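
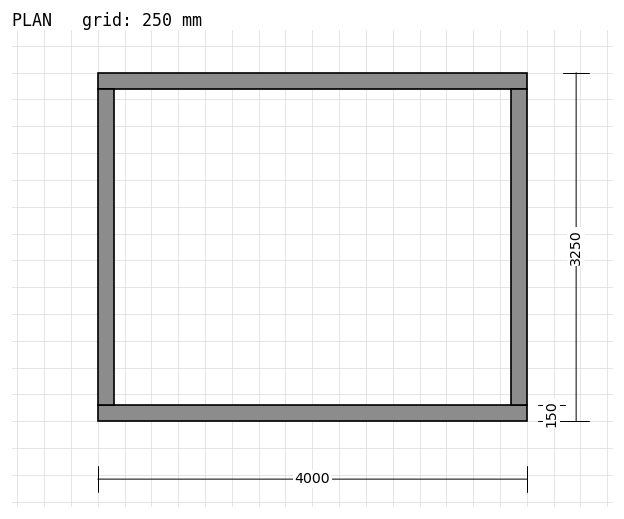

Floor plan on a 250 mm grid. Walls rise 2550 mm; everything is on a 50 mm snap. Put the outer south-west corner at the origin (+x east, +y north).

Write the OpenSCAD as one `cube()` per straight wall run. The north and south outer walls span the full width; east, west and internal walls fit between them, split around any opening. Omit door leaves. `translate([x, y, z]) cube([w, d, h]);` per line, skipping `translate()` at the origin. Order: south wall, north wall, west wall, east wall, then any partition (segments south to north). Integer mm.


cube([4000, 150, 2550]);
translate([0, 3100, 0]) cube([4000, 150, 2550]);
translate([0, 150, 0]) cube([150, 2950, 2550]);
translate([3850, 150, 0]) cube([150, 2950, 2550]);


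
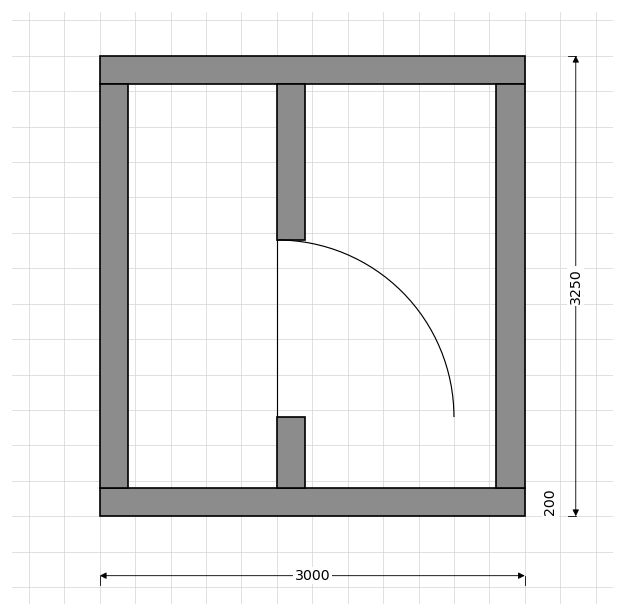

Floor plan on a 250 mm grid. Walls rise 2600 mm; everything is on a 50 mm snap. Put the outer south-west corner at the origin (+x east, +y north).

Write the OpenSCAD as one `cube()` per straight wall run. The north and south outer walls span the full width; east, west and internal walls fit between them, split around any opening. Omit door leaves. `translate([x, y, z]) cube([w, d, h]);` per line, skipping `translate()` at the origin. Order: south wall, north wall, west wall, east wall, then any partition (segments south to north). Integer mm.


cube([3000, 200, 2600]);
translate([0, 3050, 0]) cube([3000, 200, 2600]);
translate([0, 200, 0]) cube([200, 2850, 2600]);
translate([2800, 200, 0]) cube([200, 2850, 2600]);
translate([1250, 200, 0]) cube([200, 500, 2600]);
translate([1250, 1950, 0]) cube([200, 1100, 2600]);


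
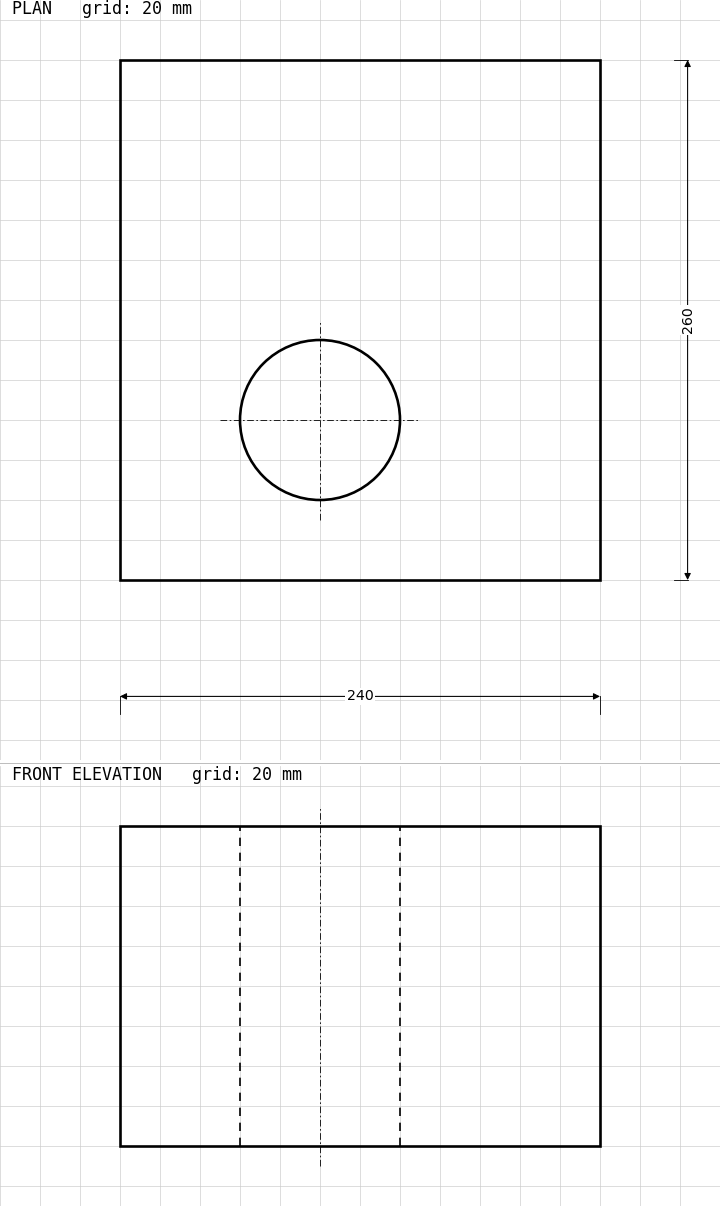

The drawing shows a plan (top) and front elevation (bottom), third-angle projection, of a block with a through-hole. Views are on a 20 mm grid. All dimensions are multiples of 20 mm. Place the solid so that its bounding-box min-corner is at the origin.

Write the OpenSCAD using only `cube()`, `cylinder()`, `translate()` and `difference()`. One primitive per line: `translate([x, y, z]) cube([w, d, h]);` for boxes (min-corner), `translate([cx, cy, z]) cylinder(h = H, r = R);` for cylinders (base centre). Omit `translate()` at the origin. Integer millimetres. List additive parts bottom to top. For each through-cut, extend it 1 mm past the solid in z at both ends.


difference() {
  cube([240, 260, 160]);
  translate([100, 80, -1]) cylinder(h = 162, r = 40);
}


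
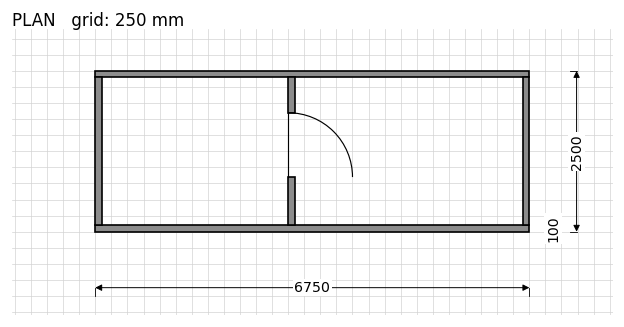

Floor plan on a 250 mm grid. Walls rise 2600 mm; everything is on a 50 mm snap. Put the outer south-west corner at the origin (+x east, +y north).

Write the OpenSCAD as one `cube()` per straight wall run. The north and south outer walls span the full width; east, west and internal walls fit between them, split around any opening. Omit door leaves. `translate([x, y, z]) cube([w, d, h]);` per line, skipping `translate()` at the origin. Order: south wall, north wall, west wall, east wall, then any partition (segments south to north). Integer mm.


cube([6750, 100, 2600]);
translate([0, 2400, 0]) cube([6750, 100, 2600]);
translate([0, 100, 0]) cube([100, 2300, 2600]);
translate([6650, 100, 0]) cube([100, 2300, 2600]);
translate([3000, 100, 0]) cube([100, 750, 2600]);
translate([3000, 1850, 0]) cube([100, 550, 2600]);


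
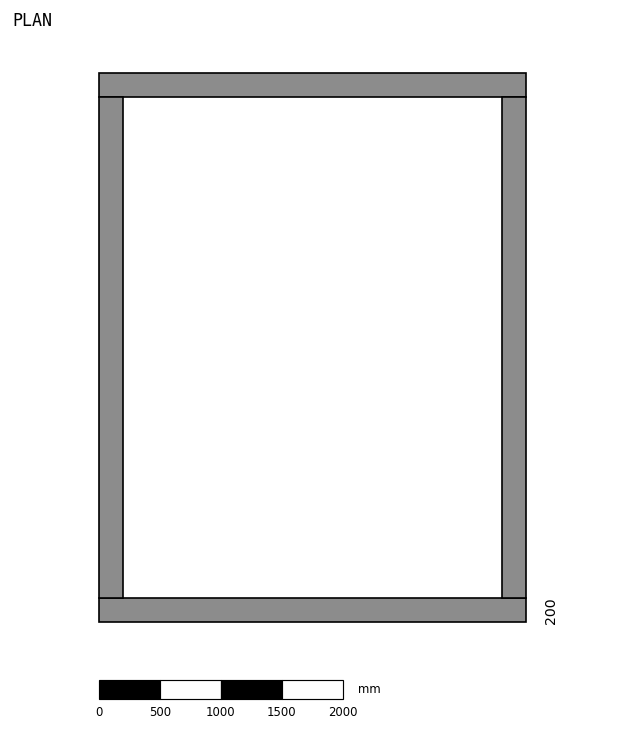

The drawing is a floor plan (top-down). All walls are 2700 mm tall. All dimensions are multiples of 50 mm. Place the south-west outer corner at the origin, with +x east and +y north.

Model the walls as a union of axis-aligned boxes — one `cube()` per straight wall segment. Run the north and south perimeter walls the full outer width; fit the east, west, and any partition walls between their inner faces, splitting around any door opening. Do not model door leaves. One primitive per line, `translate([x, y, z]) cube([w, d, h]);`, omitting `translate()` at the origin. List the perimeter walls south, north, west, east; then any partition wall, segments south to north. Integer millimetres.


cube([3500, 200, 2700]);
translate([0, 4300, 0]) cube([3500, 200, 2700]);
translate([0, 200, 0]) cube([200, 4100, 2700]);
translate([3300, 200, 0]) cube([200, 4100, 2700]);


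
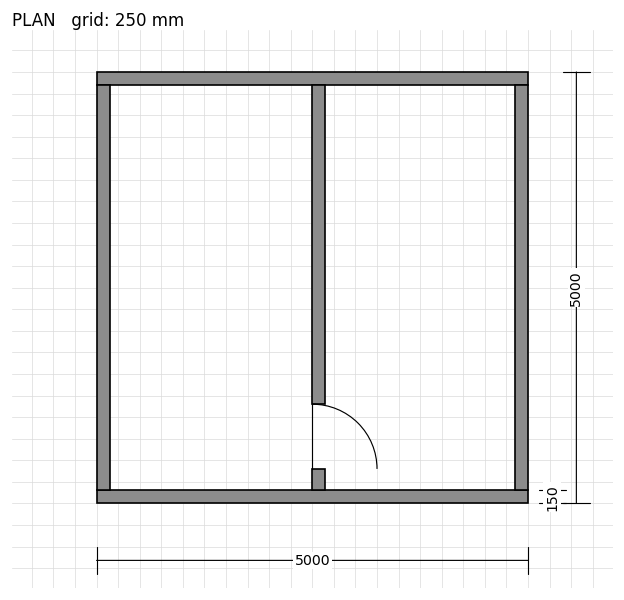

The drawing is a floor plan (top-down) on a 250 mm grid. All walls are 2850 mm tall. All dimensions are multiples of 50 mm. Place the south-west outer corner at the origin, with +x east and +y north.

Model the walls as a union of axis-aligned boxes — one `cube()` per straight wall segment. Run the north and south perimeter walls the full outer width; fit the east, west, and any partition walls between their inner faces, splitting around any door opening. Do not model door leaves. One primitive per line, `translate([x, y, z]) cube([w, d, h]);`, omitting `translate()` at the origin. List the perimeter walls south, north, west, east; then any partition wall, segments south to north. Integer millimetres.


cube([5000, 150, 2850]);
translate([0, 4850, 0]) cube([5000, 150, 2850]);
translate([0, 150, 0]) cube([150, 4700, 2850]);
translate([4850, 150, 0]) cube([150, 4700, 2850]);
translate([2500, 150, 0]) cube([150, 250, 2850]);
translate([2500, 1150, 0]) cube([150, 3700, 2850]);


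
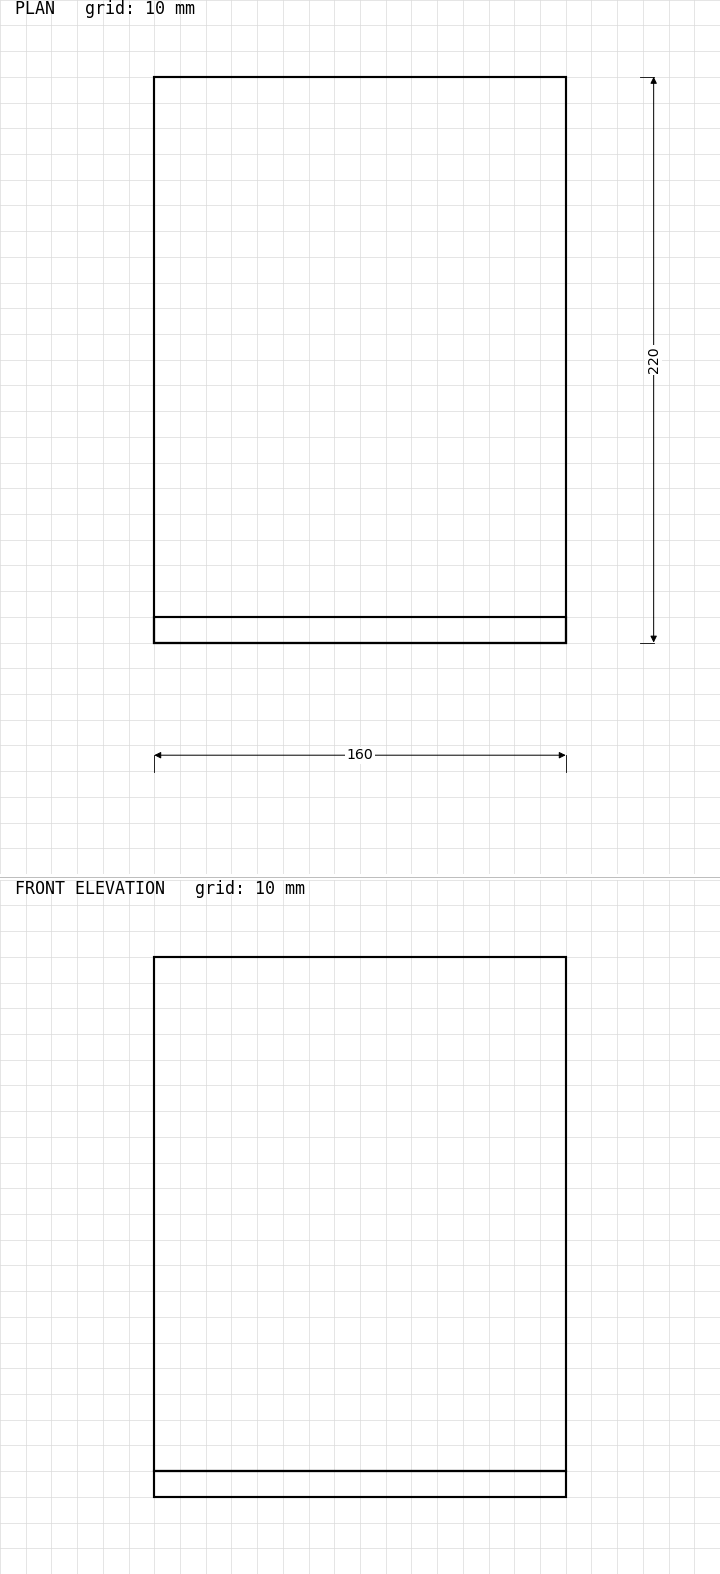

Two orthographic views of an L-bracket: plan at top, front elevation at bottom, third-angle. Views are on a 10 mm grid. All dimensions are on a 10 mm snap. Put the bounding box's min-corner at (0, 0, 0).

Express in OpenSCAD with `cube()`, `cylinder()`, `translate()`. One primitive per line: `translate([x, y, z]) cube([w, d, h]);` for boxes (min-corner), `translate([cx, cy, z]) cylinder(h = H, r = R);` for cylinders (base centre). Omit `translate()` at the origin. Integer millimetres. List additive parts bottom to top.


cube([160, 220, 10]);
translate([0, 0, 10]) cube([160, 10, 200]);


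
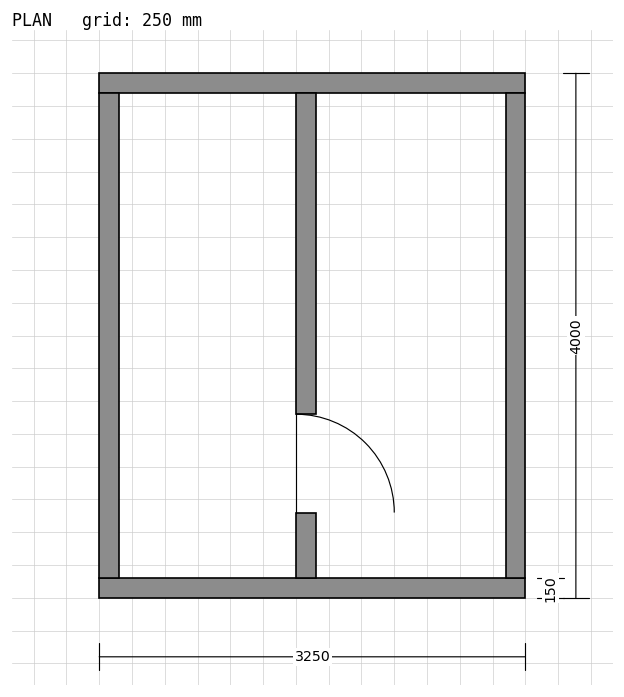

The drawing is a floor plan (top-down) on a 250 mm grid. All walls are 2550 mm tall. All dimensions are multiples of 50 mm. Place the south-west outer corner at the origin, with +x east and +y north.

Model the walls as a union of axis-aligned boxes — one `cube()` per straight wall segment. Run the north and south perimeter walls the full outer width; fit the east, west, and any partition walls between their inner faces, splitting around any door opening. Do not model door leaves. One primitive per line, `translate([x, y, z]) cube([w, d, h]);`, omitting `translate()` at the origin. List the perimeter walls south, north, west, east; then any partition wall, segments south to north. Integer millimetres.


cube([3250, 150, 2550]);
translate([0, 3850, 0]) cube([3250, 150, 2550]);
translate([0, 150, 0]) cube([150, 3700, 2550]);
translate([3100, 150, 0]) cube([150, 3700, 2550]);
translate([1500, 150, 0]) cube([150, 500, 2550]);
translate([1500, 1400, 0]) cube([150, 2450, 2550]);


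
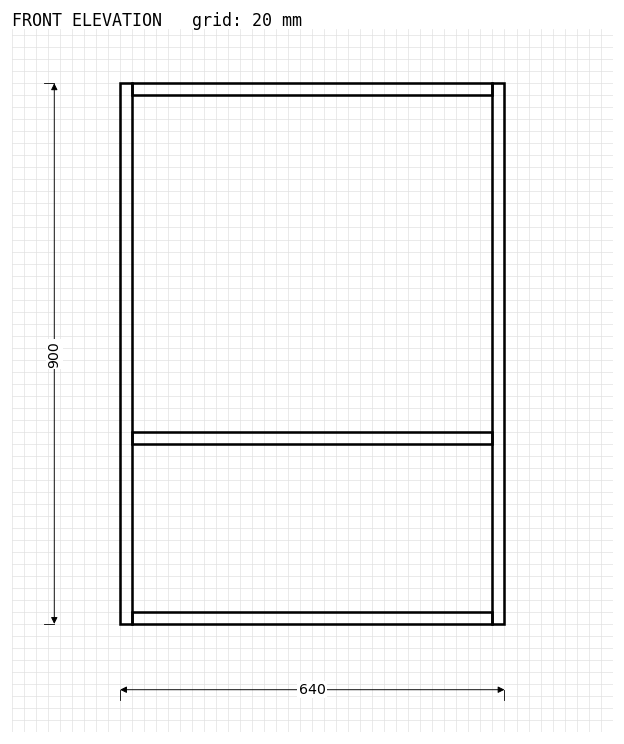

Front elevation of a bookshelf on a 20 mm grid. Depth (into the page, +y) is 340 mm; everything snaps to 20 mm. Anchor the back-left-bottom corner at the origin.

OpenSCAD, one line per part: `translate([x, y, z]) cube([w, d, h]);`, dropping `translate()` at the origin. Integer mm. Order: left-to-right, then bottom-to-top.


cube([20, 340, 900]);
translate([20, 0, 0]) cube([600, 340, 20]);
translate([20, 0, 300]) cube([600, 340, 20]);
translate([20, 0, 880]) cube([600, 340, 20]);
translate([620, 0, 0]) cube([20, 340, 900]);


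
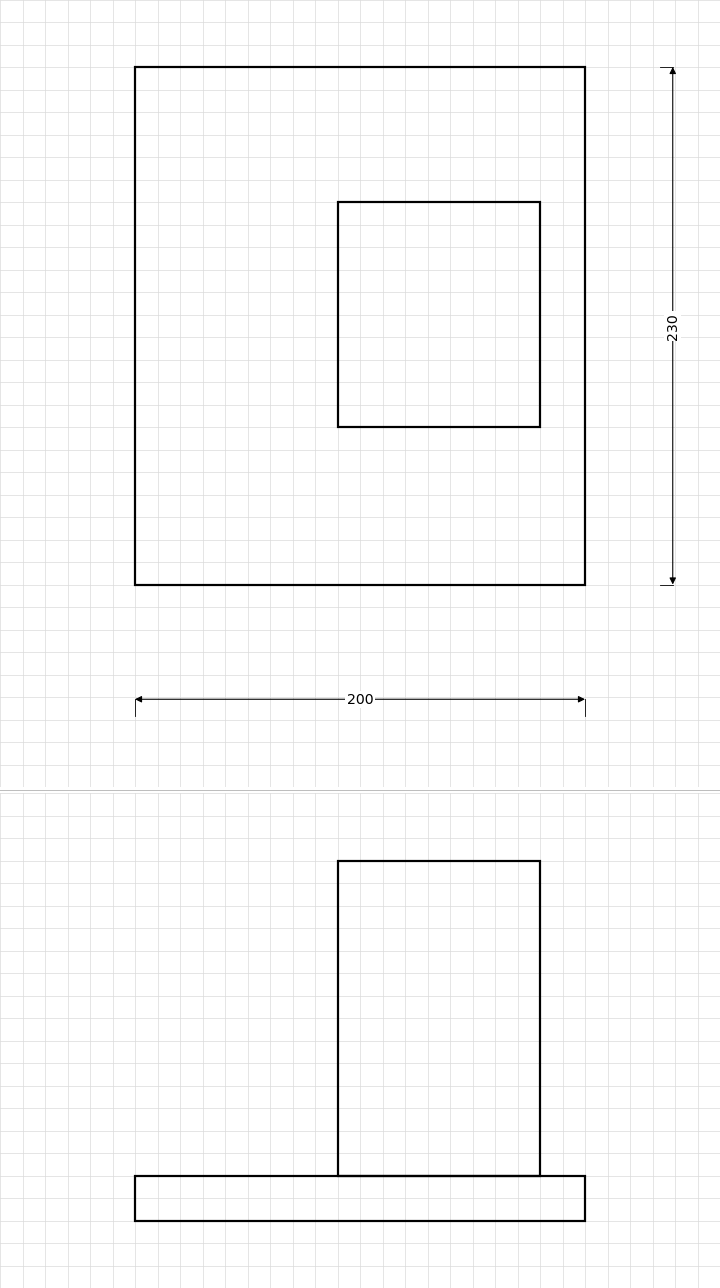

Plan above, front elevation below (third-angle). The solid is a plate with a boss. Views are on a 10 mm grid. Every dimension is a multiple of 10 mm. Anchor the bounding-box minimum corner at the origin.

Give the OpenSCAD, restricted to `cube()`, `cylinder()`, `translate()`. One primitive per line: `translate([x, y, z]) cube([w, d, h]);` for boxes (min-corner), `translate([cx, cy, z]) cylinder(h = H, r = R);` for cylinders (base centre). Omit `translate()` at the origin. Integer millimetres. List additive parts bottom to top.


cube([200, 230, 20]);
translate([90, 70, 20]) cube([90, 100, 140]);


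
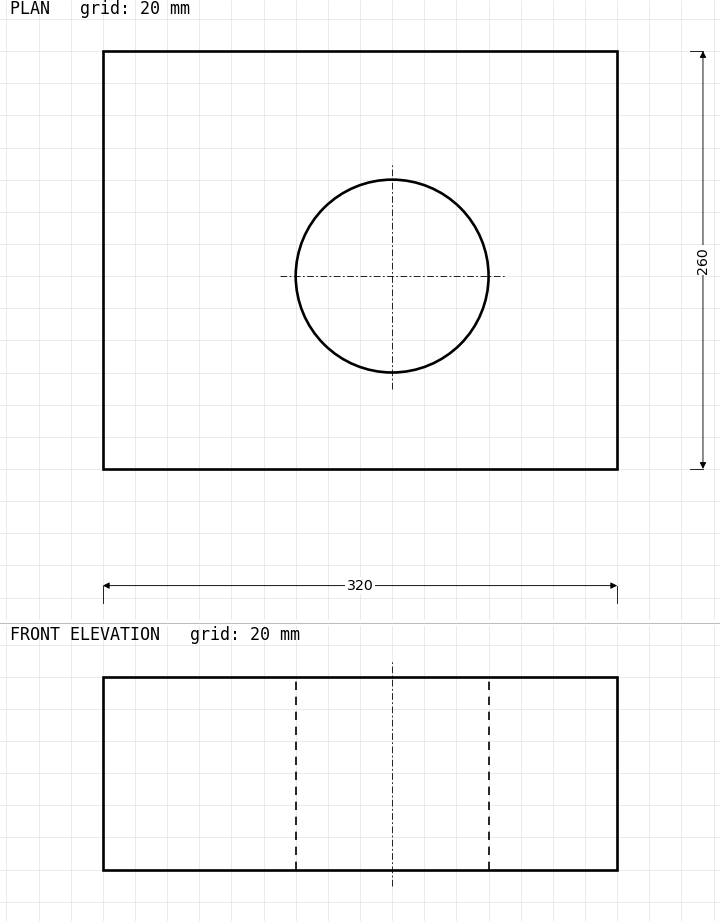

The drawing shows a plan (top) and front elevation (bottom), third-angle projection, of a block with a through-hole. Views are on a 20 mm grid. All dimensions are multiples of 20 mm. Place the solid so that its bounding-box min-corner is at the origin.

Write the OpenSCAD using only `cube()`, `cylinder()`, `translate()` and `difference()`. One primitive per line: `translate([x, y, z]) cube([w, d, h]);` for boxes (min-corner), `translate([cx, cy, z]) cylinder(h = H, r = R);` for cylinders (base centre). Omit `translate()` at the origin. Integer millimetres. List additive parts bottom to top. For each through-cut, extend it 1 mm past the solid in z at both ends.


difference() {
  cube([320, 260, 120]);
  translate([180, 120, -1]) cylinder(h = 122, r = 60);
}


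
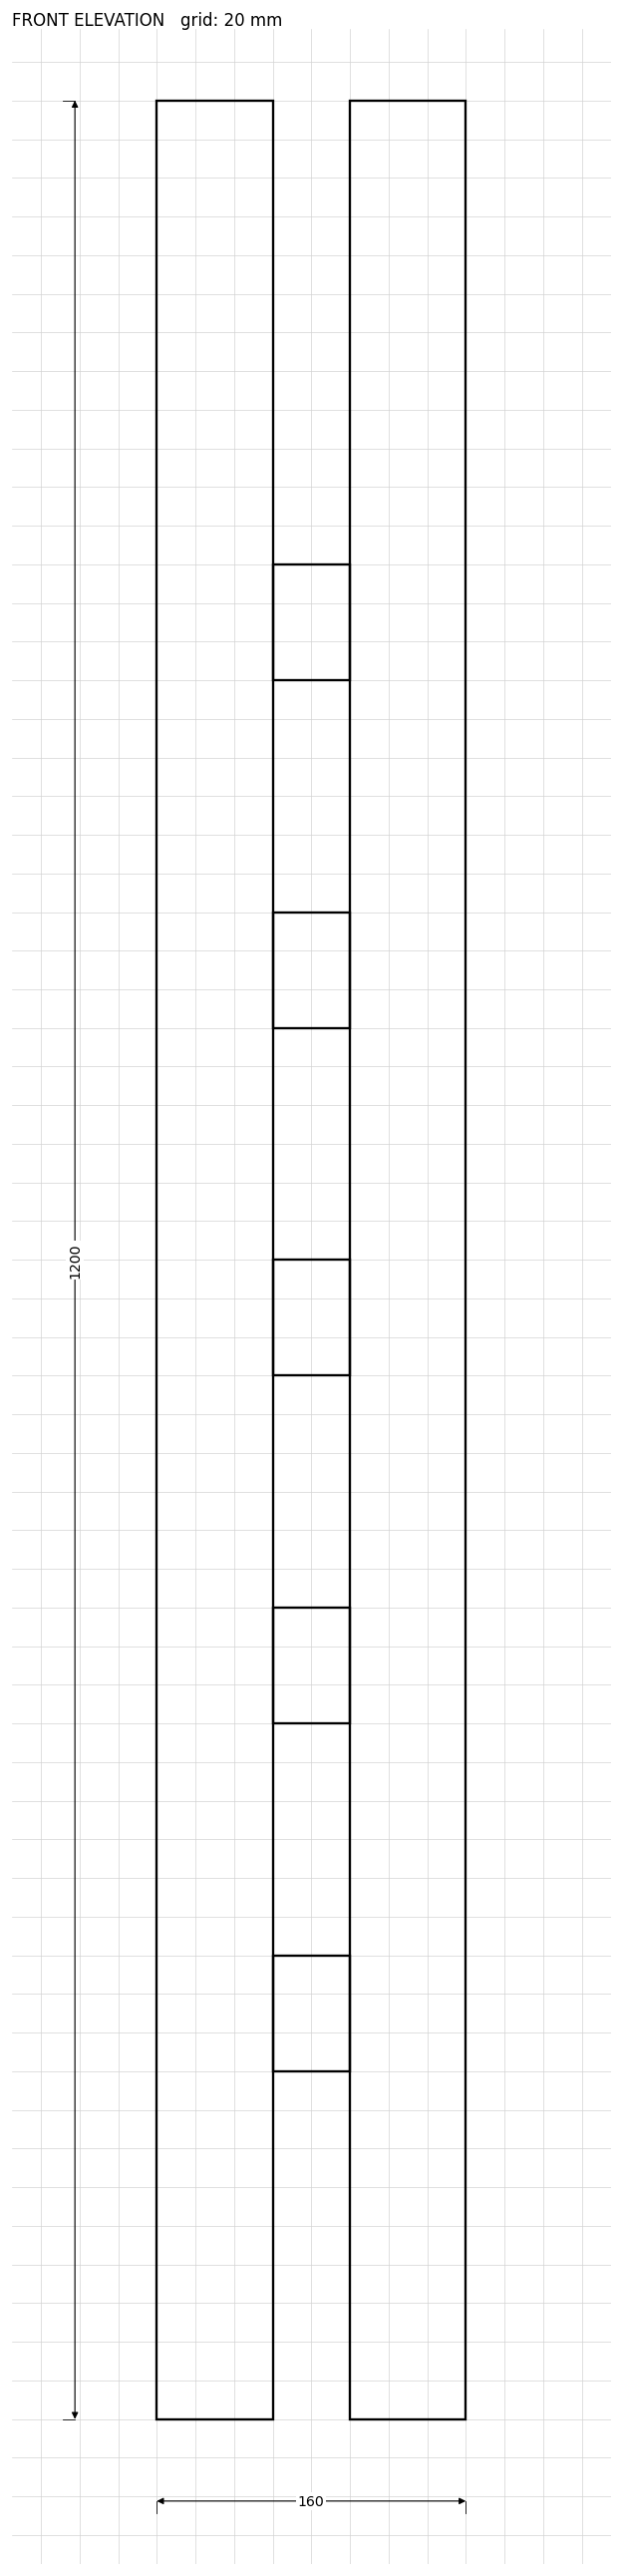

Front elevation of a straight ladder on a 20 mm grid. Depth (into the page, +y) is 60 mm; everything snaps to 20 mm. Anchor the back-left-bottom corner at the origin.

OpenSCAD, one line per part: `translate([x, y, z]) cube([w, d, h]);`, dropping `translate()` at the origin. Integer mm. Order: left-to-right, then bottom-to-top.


cube([60, 60, 1200]);
translate([60, 0, 180]) cube([40, 60, 60]);
translate([60, 0, 360]) cube([40, 60, 60]);
translate([60, 0, 540]) cube([40, 60, 60]);
translate([60, 0, 720]) cube([40, 60, 60]);
translate([60, 0, 900]) cube([40, 60, 60]);
translate([100, 0, 0]) cube([60, 60, 1200]);


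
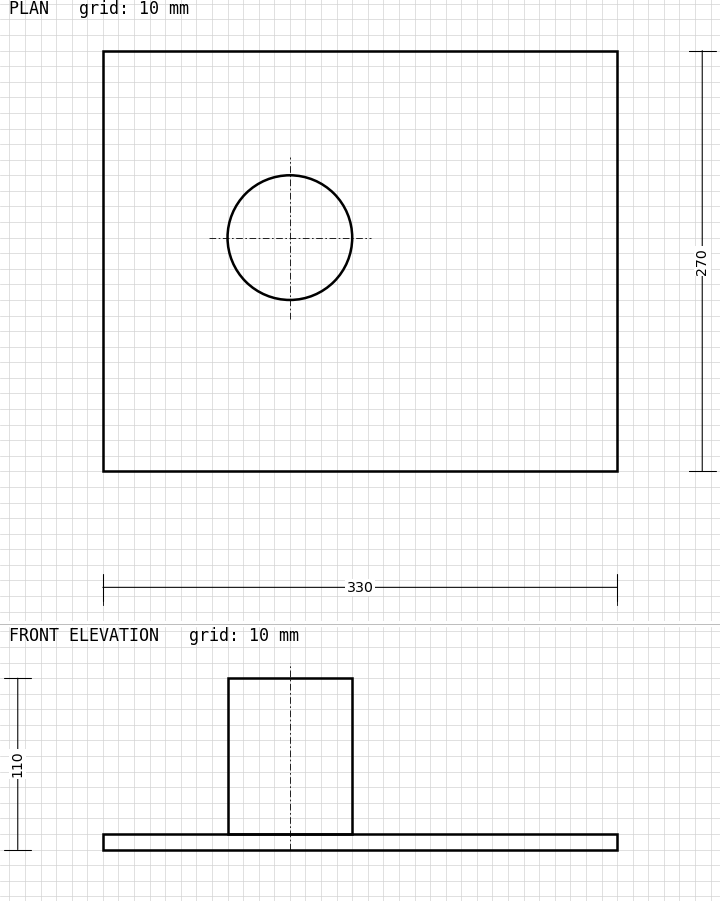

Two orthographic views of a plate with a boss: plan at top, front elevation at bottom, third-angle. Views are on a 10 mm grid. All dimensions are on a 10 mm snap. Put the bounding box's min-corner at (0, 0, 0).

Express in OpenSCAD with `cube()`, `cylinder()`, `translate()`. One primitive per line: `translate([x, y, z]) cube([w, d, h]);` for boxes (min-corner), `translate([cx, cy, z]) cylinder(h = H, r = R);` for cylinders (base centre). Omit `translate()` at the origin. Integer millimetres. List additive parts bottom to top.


cube([330, 270, 10]);
translate([120, 150, 10]) cylinder(h = 100, r = 40);


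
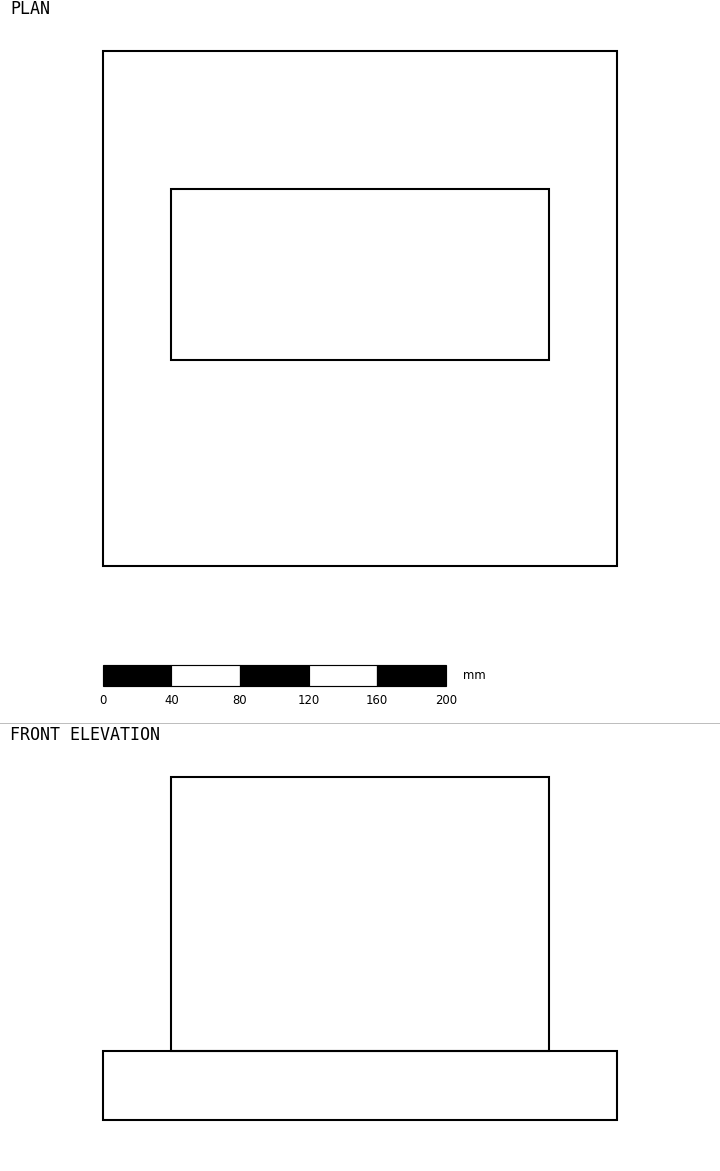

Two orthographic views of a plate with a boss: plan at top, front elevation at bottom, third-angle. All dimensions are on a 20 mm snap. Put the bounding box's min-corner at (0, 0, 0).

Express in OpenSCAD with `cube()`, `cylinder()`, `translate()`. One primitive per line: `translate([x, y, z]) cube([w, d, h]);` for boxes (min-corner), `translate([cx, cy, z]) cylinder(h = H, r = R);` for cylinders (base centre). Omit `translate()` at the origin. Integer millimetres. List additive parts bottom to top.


cube([300, 300, 40]);
translate([40, 120, 40]) cube([220, 100, 160]);


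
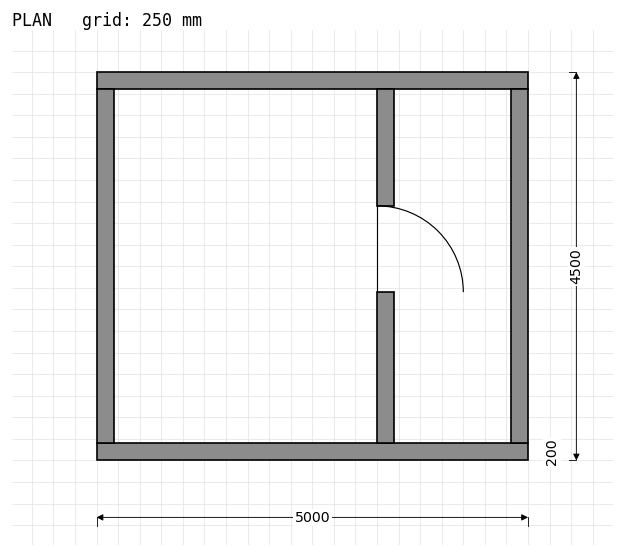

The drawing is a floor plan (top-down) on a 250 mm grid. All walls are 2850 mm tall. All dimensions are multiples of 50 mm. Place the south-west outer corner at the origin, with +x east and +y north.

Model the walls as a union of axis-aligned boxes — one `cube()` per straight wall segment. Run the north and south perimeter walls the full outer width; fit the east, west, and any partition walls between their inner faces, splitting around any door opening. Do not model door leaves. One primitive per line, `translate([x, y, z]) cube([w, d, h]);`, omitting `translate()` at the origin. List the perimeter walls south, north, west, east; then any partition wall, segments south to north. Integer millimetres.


cube([5000, 200, 2850]);
translate([0, 4300, 0]) cube([5000, 200, 2850]);
translate([0, 200, 0]) cube([200, 4100, 2850]);
translate([4800, 200, 0]) cube([200, 4100, 2850]);
translate([3250, 200, 0]) cube([200, 1750, 2850]);
translate([3250, 2950, 0]) cube([200, 1350, 2850]);


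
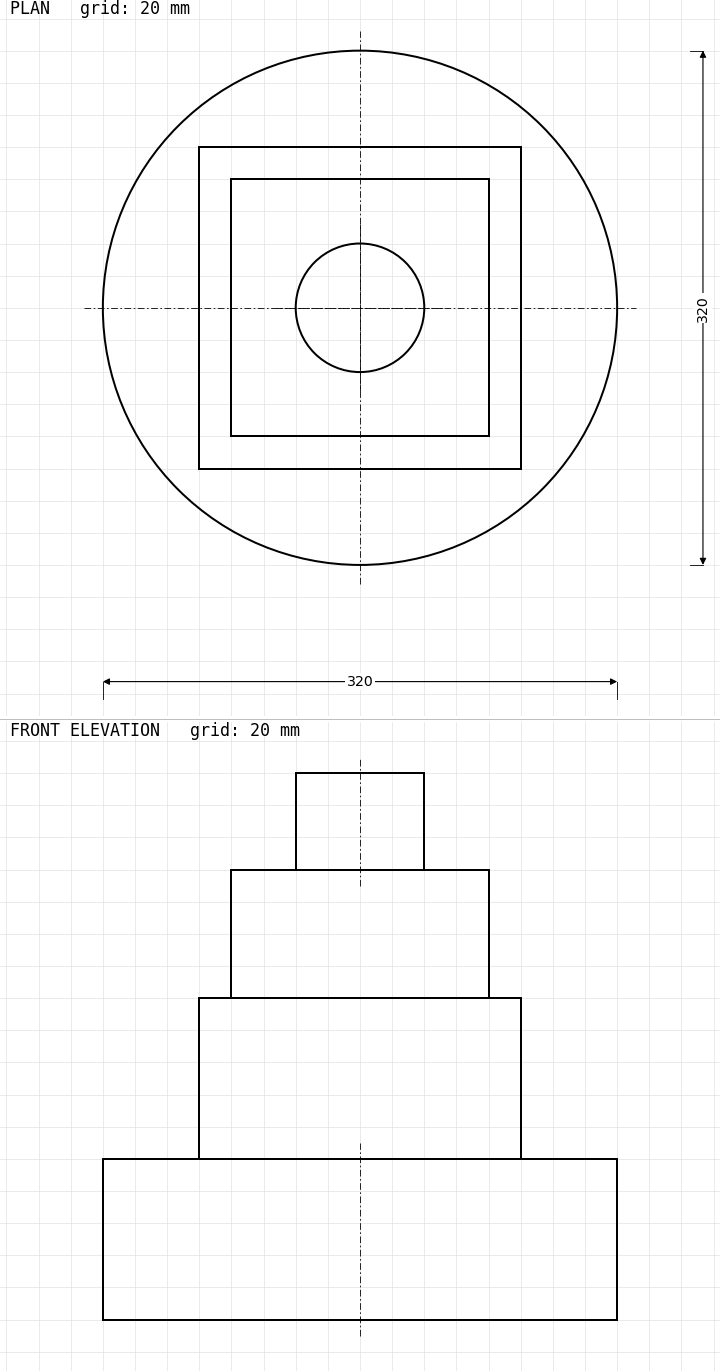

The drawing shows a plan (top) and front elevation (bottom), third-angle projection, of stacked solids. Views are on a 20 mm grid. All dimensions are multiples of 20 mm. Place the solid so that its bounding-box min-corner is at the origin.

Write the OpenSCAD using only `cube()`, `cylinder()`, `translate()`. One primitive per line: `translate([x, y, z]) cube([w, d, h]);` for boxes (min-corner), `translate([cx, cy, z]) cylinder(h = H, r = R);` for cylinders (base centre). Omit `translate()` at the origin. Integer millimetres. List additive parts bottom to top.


translate([160, 160, 0]) cylinder(h = 100, r = 160);
translate([60, 60, 100]) cube([200, 200, 100]);
translate([80, 80, 200]) cube([160, 160, 80]);
translate([160, 160, 280]) cylinder(h = 60, r = 40);


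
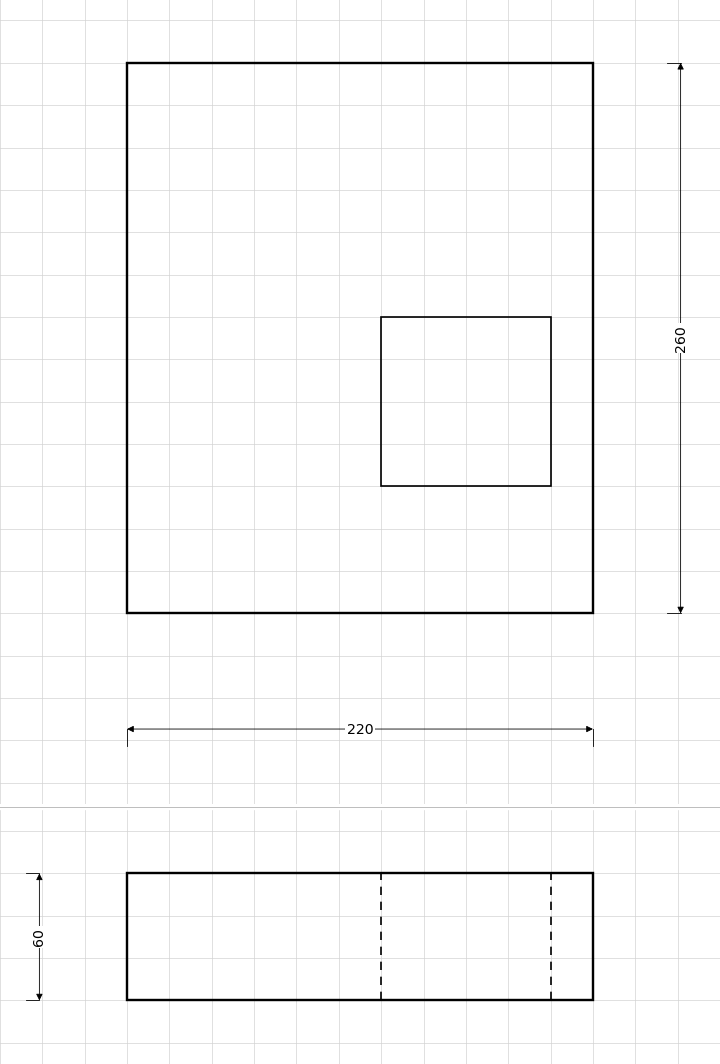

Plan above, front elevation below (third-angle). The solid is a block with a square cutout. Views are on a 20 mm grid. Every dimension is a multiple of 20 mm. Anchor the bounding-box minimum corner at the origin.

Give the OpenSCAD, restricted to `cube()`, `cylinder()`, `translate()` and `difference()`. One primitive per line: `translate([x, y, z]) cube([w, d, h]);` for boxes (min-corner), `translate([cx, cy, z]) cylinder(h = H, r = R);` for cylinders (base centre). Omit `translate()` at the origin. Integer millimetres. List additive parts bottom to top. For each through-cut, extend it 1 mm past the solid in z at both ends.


difference() {
  cube([220, 260, 60]);
  translate([120, 60, -1]) cube([80, 80, 62]);
}


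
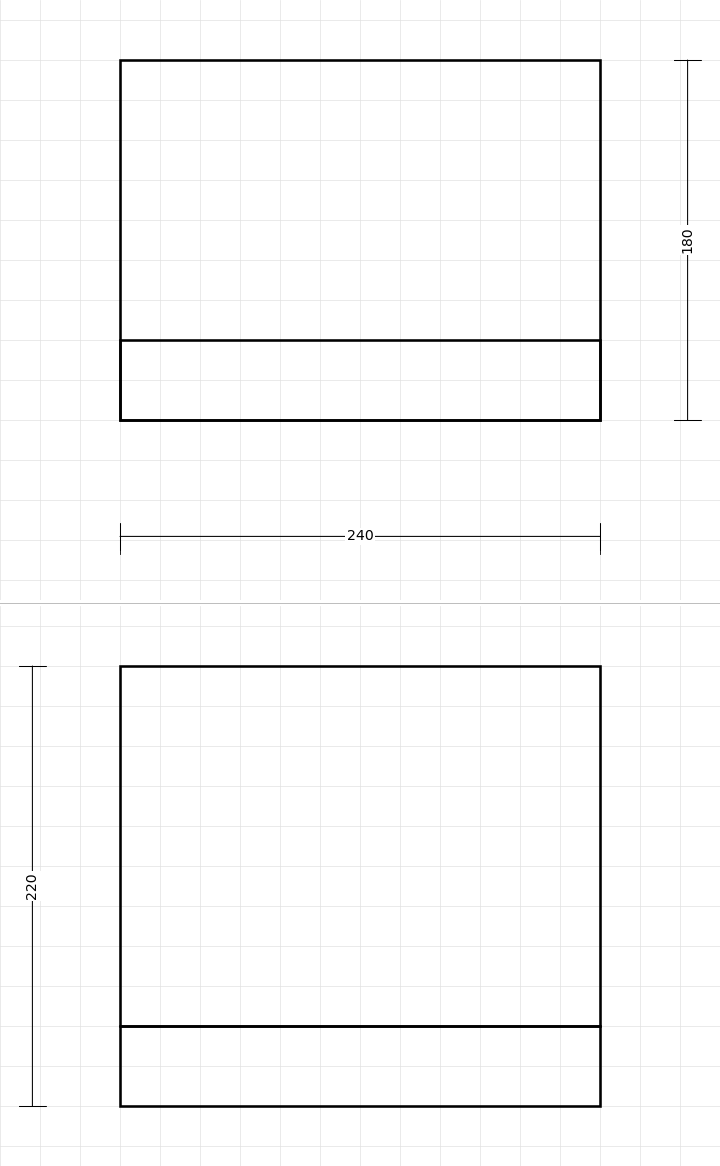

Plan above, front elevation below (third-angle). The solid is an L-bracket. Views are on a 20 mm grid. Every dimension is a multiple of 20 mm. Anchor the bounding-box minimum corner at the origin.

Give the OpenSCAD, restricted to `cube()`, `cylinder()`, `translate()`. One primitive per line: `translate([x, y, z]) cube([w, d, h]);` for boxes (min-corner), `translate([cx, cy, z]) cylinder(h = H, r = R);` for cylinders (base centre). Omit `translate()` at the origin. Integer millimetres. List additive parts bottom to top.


cube([240, 180, 40]);
translate([0, 0, 40]) cube([240, 40, 180]);


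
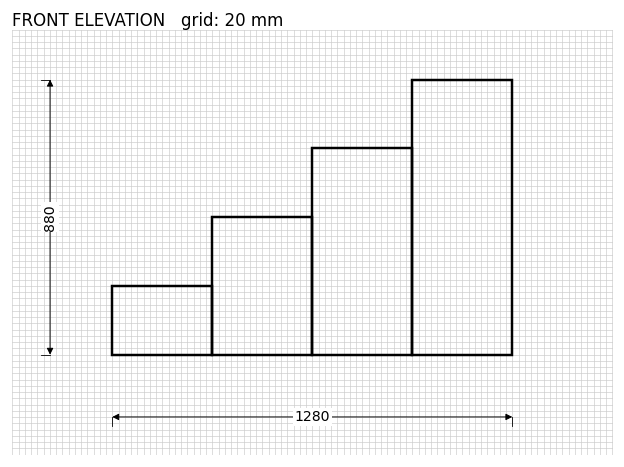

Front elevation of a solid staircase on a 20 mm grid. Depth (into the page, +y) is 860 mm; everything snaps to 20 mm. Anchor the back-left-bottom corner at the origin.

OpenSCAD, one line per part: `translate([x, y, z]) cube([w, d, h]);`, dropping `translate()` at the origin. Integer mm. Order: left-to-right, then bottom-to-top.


cube([320, 860, 220]);
translate([320, 0, 0]) cube([320, 860, 440]);
translate([640, 0, 0]) cube([320, 860, 660]);
translate([960, 0, 0]) cube([320, 860, 880]);


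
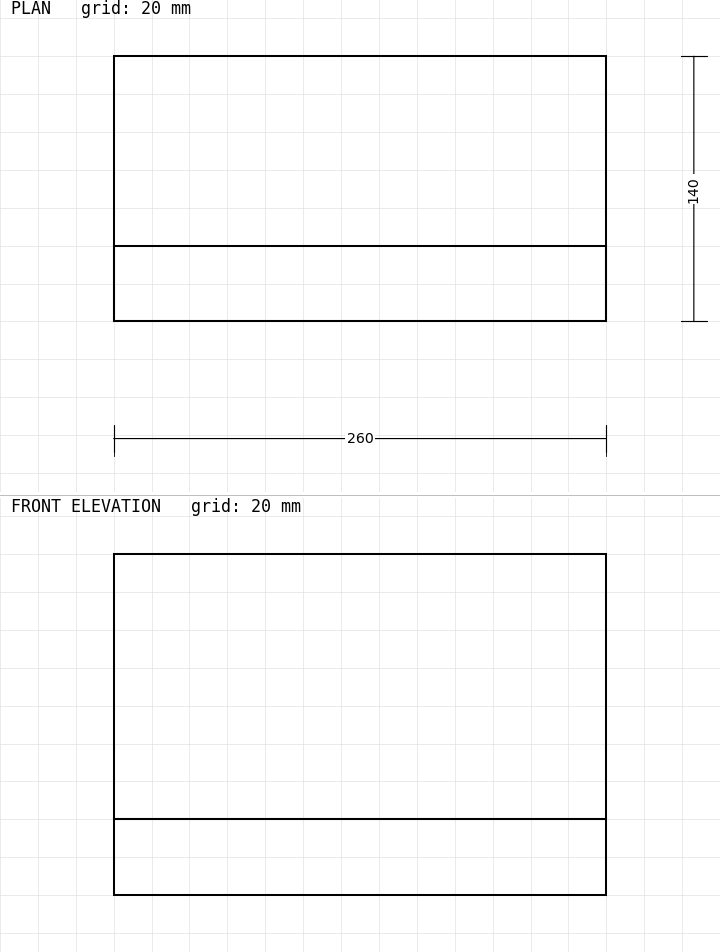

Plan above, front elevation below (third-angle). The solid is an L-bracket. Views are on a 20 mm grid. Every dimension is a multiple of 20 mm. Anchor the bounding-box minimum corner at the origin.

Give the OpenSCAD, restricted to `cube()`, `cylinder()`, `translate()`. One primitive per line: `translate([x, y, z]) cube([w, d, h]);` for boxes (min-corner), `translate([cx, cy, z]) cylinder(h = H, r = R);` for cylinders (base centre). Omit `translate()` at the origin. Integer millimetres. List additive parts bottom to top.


cube([260, 140, 40]);
translate([0, 0, 40]) cube([260, 40, 140]);


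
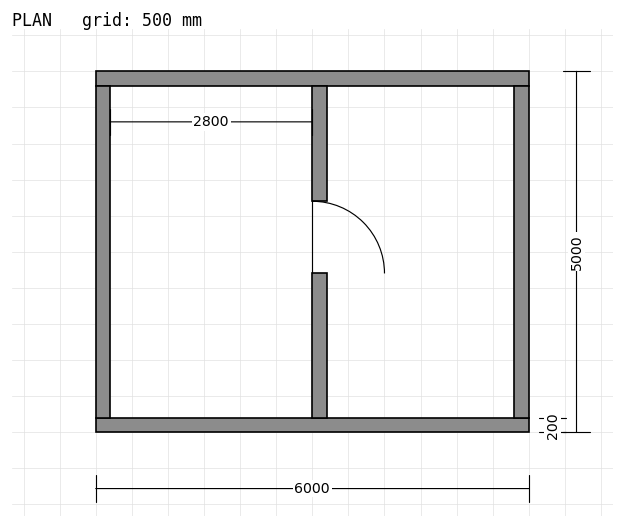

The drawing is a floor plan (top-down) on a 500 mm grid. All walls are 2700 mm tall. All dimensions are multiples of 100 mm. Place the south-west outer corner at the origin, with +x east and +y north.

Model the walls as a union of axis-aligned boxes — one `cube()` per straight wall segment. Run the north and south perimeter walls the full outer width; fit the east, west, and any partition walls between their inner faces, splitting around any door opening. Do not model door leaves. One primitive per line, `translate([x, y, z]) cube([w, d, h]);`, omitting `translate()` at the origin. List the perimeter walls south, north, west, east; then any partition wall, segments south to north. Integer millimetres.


cube([6000, 200, 2700]);
translate([0, 4800, 0]) cube([6000, 200, 2700]);
translate([0, 200, 0]) cube([200, 4600, 2700]);
translate([5800, 200, 0]) cube([200, 4600, 2700]);
translate([3000, 200, 0]) cube([200, 2000, 2700]);
translate([3000, 3200, 0]) cube([200, 1600, 2700]);


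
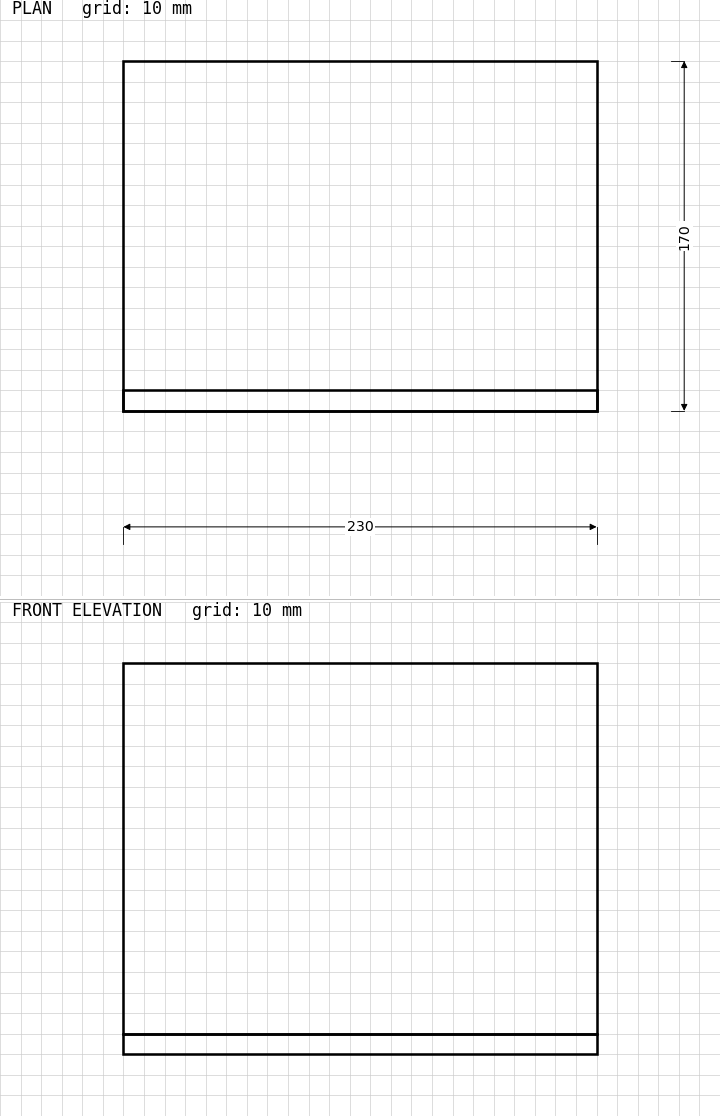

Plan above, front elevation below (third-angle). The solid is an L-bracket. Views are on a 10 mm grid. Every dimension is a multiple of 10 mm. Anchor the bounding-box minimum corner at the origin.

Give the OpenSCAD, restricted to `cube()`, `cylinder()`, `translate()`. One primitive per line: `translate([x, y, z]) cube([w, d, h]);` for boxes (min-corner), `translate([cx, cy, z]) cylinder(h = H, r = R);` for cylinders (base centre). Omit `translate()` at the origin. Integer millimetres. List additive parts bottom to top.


cube([230, 170, 10]);
translate([0, 0, 10]) cube([230, 10, 180]);


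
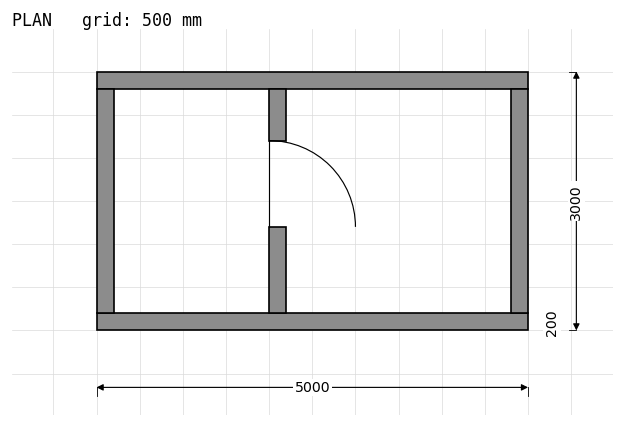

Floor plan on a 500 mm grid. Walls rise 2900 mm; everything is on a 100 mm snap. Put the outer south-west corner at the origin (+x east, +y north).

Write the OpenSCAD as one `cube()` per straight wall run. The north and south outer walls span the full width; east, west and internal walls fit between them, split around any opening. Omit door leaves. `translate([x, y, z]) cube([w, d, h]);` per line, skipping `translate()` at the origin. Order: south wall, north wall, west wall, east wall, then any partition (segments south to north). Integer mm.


cube([5000, 200, 2900]);
translate([0, 2800, 0]) cube([5000, 200, 2900]);
translate([0, 200, 0]) cube([200, 2600, 2900]);
translate([4800, 200, 0]) cube([200, 2600, 2900]);
translate([2000, 200, 0]) cube([200, 1000, 2900]);
translate([2000, 2200, 0]) cube([200, 600, 2900]);


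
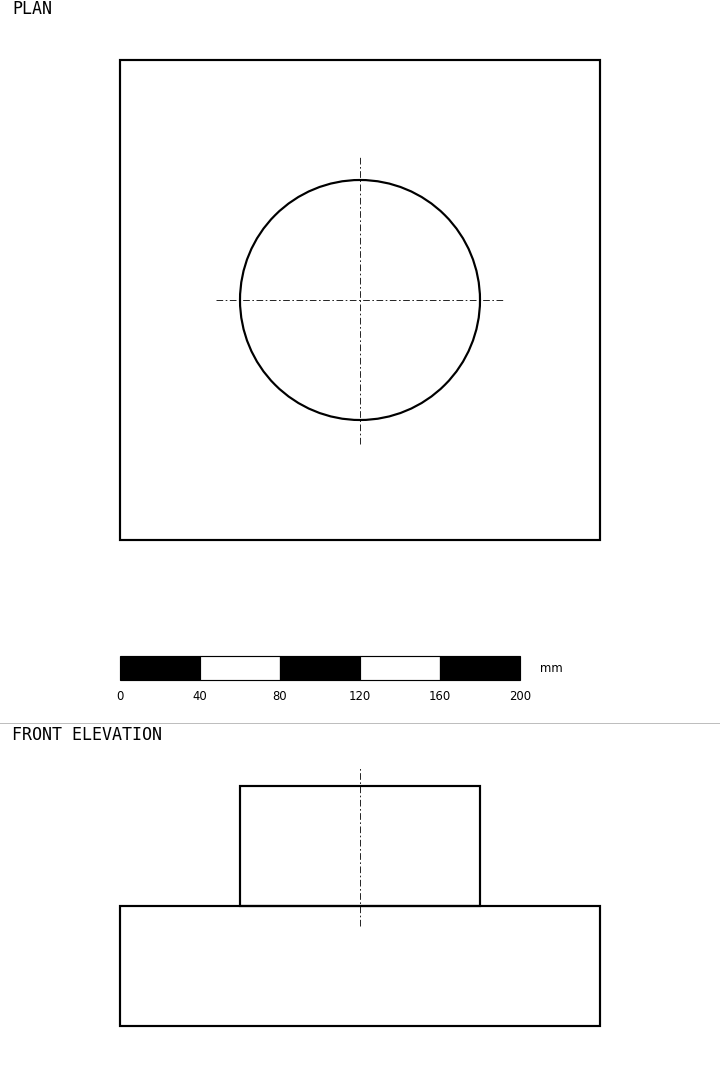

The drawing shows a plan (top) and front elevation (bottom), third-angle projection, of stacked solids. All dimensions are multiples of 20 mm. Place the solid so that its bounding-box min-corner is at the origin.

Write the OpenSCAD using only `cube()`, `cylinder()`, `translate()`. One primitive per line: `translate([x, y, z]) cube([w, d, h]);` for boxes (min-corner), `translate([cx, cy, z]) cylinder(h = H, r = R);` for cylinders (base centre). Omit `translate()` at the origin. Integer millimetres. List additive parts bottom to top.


cube([240, 240, 60]);
translate([120, 120, 60]) cylinder(h = 60, r = 60);


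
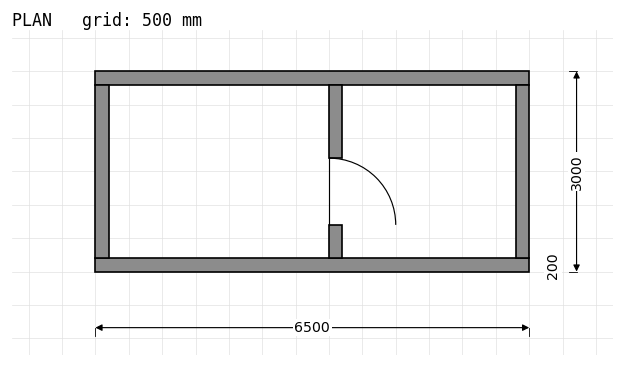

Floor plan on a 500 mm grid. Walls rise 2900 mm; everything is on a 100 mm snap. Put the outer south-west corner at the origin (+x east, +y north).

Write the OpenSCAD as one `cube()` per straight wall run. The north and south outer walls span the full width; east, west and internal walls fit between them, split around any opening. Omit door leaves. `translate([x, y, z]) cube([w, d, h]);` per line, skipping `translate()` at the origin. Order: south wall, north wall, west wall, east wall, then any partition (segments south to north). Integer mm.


cube([6500, 200, 2900]);
translate([0, 2800, 0]) cube([6500, 200, 2900]);
translate([0, 200, 0]) cube([200, 2600, 2900]);
translate([6300, 200, 0]) cube([200, 2600, 2900]);
translate([3500, 200, 0]) cube([200, 500, 2900]);
translate([3500, 1700, 0]) cube([200, 1100, 2900]);


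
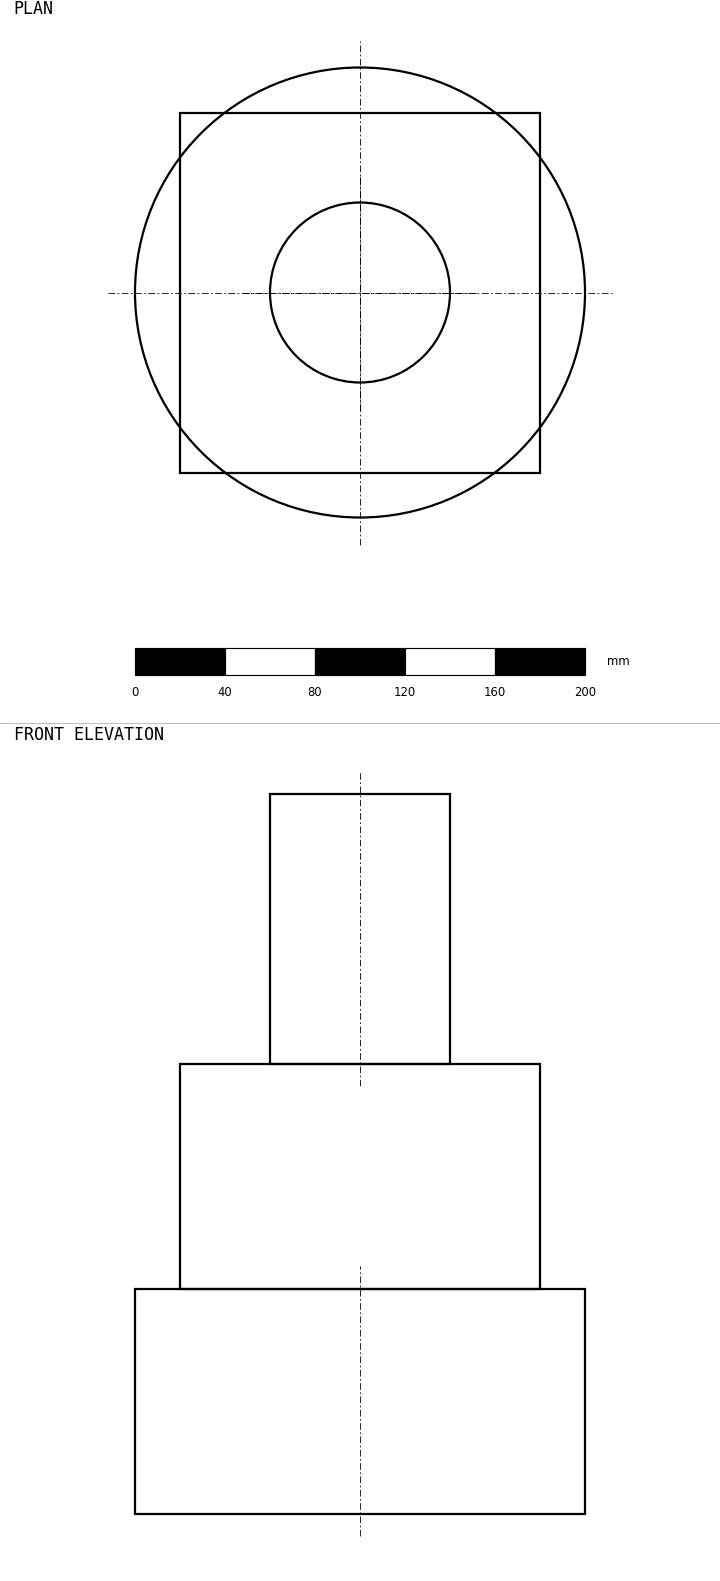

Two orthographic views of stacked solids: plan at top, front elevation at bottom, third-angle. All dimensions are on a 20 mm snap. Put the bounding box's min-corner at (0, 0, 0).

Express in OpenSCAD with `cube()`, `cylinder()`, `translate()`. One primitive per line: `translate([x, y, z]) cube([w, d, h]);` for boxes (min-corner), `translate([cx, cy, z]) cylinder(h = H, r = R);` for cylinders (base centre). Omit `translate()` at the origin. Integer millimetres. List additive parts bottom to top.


translate([100, 100, 0]) cylinder(h = 100, r = 100);
translate([20, 20, 100]) cube([160, 160, 100]);
translate([100, 100, 200]) cylinder(h = 120, r = 40);


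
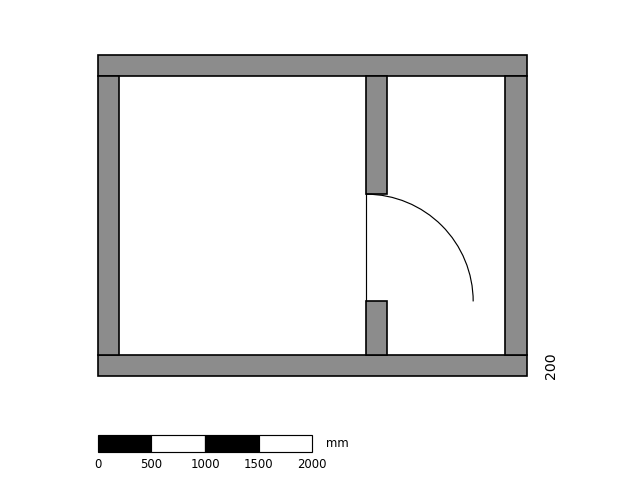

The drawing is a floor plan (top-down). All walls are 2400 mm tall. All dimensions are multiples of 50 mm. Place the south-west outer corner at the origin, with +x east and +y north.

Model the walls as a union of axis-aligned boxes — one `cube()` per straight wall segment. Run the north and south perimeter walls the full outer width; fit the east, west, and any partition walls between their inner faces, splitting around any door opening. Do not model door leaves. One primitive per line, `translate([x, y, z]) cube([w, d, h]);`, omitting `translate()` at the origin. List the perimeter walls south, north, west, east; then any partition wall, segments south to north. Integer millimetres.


cube([4000, 200, 2400]);
translate([0, 2800, 0]) cube([4000, 200, 2400]);
translate([0, 200, 0]) cube([200, 2600, 2400]);
translate([3800, 200, 0]) cube([200, 2600, 2400]);
translate([2500, 200, 0]) cube([200, 500, 2400]);
translate([2500, 1700, 0]) cube([200, 1100, 2400]);


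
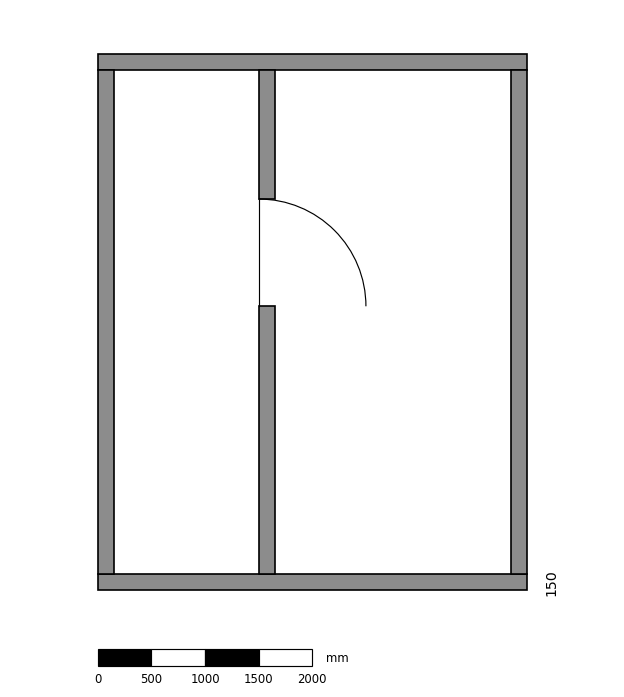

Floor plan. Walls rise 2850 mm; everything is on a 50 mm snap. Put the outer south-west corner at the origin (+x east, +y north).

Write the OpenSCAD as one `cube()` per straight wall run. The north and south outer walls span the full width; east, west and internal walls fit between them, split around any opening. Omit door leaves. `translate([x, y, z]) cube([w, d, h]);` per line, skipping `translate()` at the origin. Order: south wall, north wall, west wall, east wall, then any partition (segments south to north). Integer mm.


cube([4000, 150, 2850]);
translate([0, 4850, 0]) cube([4000, 150, 2850]);
translate([0, 150, 0]) cube([150, 4700, 2850]);
translate([3850, 150, 0]) cube([150, 4700, 2850]);
translate([1500, 150, 0]) cube([150, 2500, 2850]);
translate([1500, 3650, 0]) cube([150, 1200, 2850]);


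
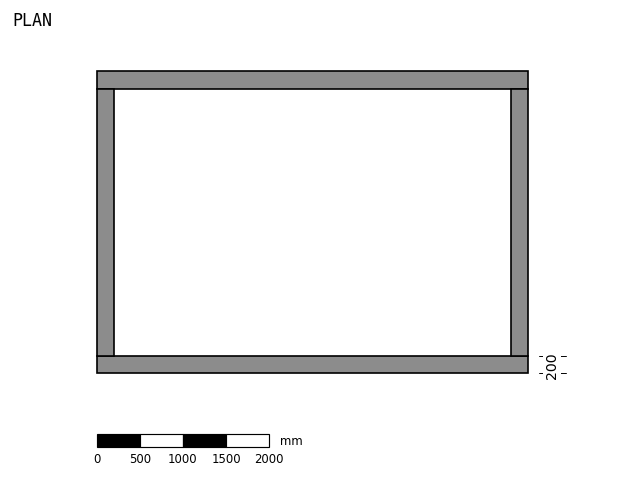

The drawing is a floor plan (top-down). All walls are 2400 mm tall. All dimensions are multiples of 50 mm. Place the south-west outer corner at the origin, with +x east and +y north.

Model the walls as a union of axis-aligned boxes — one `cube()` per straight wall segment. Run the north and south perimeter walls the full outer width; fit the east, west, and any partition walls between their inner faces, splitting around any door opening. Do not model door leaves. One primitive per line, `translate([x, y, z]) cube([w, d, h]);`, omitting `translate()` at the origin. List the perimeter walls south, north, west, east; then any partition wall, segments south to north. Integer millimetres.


cube([5000, 200, 2400]);
translate([0, 3300, 0]) cube([5000, 200, 2400]);
translate([0, 200, 0]) cube([200, 3100, 2400]);
translate([4800, 200, 0]) cube([200, 3100, 2400]);


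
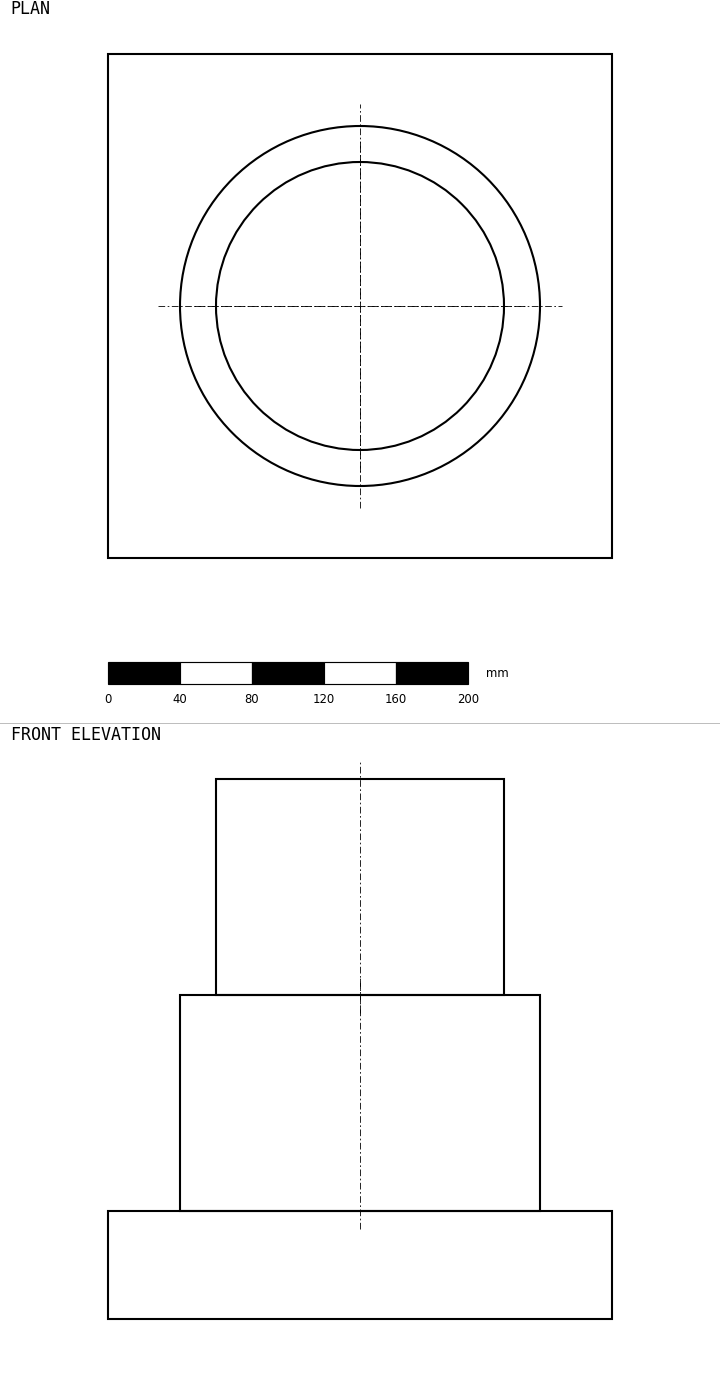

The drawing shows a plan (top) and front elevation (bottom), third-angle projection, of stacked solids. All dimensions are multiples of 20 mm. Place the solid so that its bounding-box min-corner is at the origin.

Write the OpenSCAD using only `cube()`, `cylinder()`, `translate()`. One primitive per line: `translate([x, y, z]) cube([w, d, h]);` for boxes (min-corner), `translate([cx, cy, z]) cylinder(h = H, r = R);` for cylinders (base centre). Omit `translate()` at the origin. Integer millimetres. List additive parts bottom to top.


cube([280, 280, 60]);
translate([140, 140, 60]) cylinder(h = 120, r = 100);
translate([140, 140, 180]) cylinder(h = 120, r = 80);


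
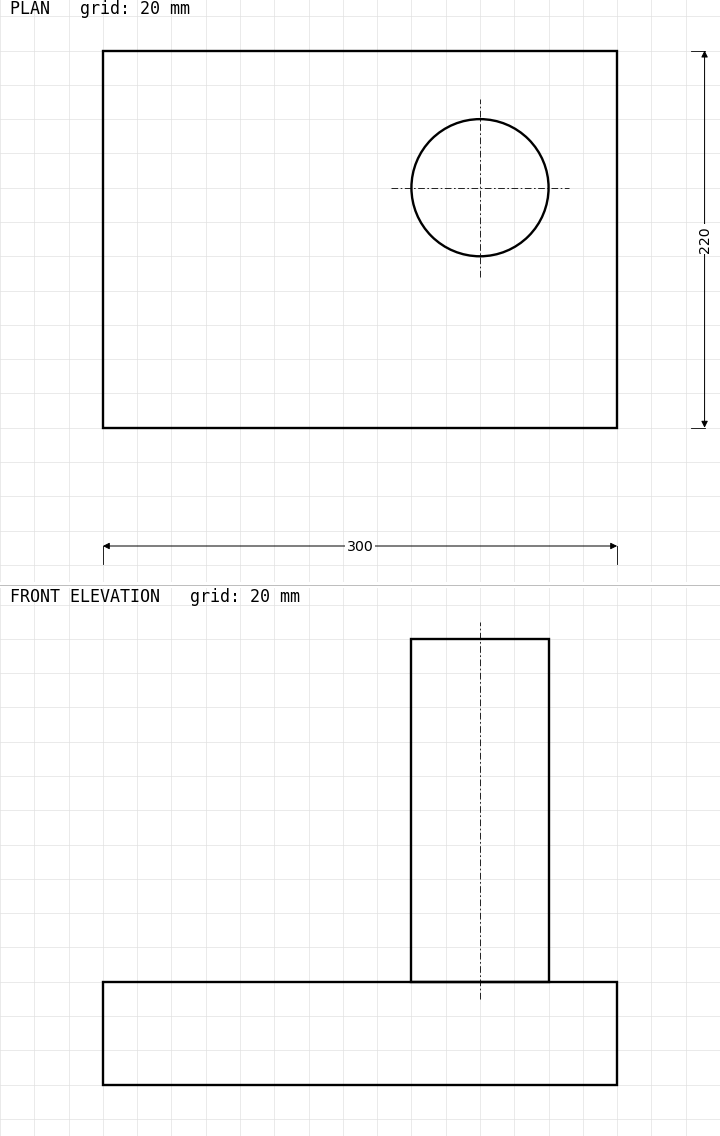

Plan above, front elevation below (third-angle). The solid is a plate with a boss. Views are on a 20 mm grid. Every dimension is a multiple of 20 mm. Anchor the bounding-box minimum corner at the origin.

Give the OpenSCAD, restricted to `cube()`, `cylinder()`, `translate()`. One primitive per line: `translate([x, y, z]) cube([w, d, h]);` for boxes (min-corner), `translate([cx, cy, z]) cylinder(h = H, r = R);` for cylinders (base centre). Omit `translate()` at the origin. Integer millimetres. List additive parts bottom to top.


cube([300, 220, 60]);
translate([220, 140, 60]) cylinder(h = 200, r = 40);


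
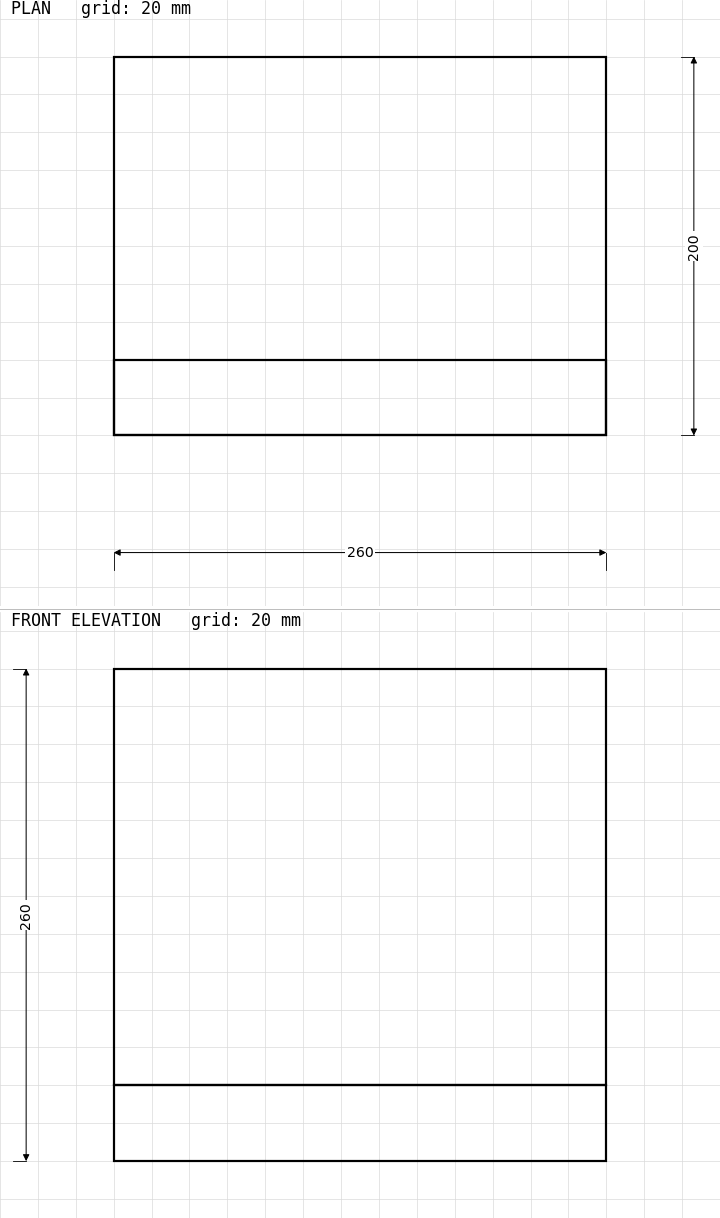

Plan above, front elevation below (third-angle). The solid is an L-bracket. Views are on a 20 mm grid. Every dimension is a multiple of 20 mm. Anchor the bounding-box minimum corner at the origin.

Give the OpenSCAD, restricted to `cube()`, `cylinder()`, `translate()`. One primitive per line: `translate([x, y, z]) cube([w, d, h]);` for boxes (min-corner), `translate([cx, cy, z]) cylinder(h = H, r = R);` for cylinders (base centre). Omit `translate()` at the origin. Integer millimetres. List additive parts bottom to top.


cube([260, 200, 40]);
translate([0, 0, 40]) cube([260, 40, 220]);


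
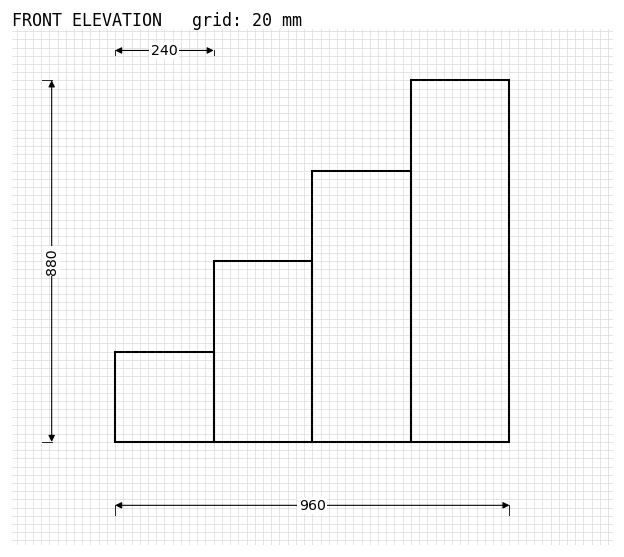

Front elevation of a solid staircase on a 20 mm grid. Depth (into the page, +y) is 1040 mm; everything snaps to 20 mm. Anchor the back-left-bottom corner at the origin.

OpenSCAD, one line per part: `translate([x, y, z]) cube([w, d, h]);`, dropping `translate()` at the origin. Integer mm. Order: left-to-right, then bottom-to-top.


cube([240, 1040, 220]);
translate([240, 0, 0]) cube([240, 1040, 440]);
translate([480, 0, 0]) cube([240, 1040, 660]);
translate([720, 0, 0]) cube([240, 1040, 880]);


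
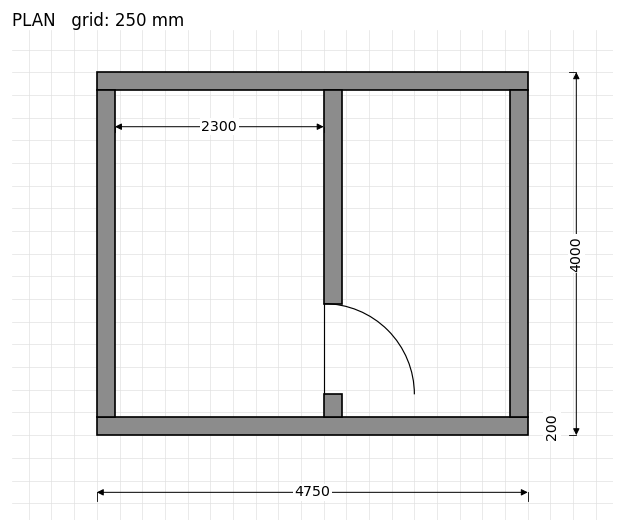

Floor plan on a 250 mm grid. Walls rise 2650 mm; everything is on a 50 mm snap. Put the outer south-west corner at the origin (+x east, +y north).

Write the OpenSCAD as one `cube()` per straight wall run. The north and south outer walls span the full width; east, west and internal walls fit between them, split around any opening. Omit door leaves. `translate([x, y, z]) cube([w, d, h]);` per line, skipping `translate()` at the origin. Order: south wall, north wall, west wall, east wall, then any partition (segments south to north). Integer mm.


cube([4750, 200, 2650]);
translate([0, 3800, 0]) cube([4750, 200, 2650]);
translate([0, 200, 0]) cube([200, 3600, 2650]);
translate([4550, 200, 0]) cube([200, 3600, 2650]);
translate([2500, 200, 0]) cube([200, 250, 2650]);
translate([2500, 1450, 0]) cube([200, 2350, 2650]);


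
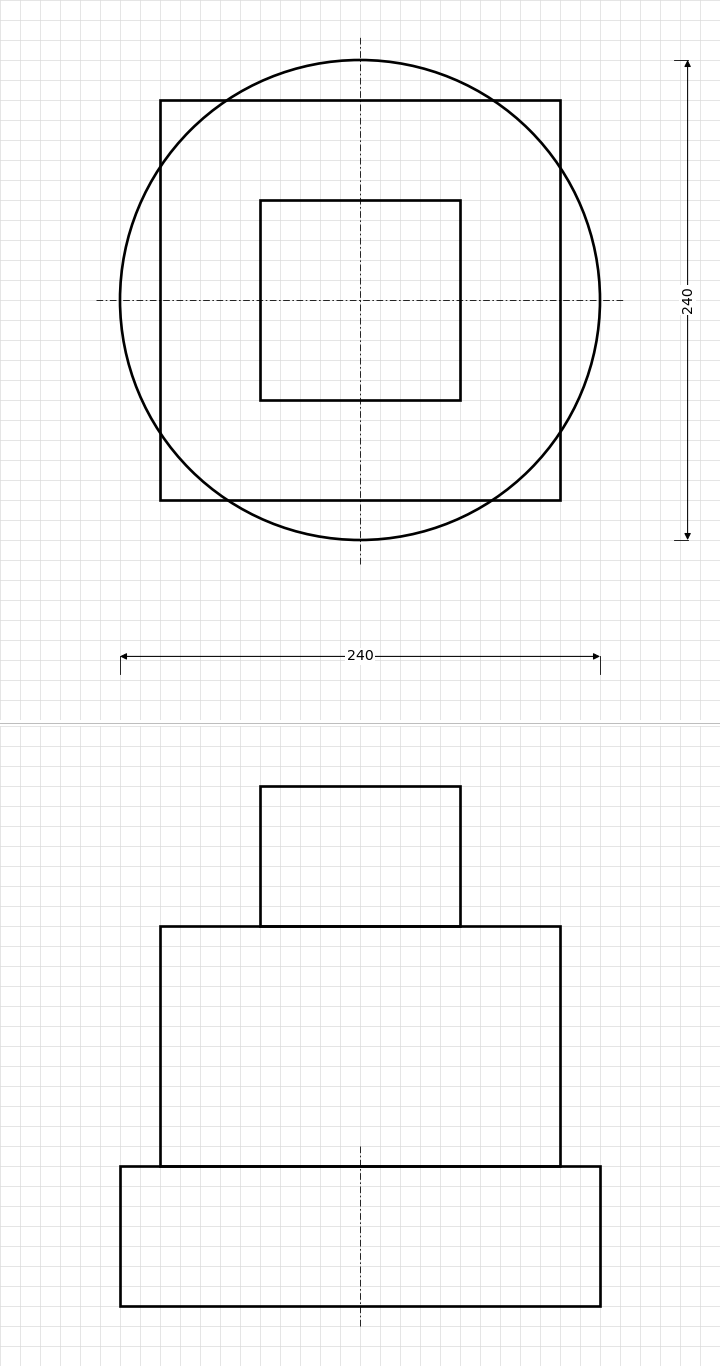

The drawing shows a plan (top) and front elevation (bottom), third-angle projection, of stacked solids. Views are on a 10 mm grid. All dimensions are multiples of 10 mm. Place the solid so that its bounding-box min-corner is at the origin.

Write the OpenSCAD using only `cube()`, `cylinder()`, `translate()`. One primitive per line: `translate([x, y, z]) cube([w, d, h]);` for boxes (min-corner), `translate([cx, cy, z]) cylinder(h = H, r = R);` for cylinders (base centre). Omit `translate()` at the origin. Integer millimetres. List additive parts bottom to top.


translate([120, 120, 0]) cylinder(h = 70, r = 120);
translate([20, 20, 70]) cube([200, 200, 120]);
translate([70, 70, 190]) cube([100, 100, 70]);
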